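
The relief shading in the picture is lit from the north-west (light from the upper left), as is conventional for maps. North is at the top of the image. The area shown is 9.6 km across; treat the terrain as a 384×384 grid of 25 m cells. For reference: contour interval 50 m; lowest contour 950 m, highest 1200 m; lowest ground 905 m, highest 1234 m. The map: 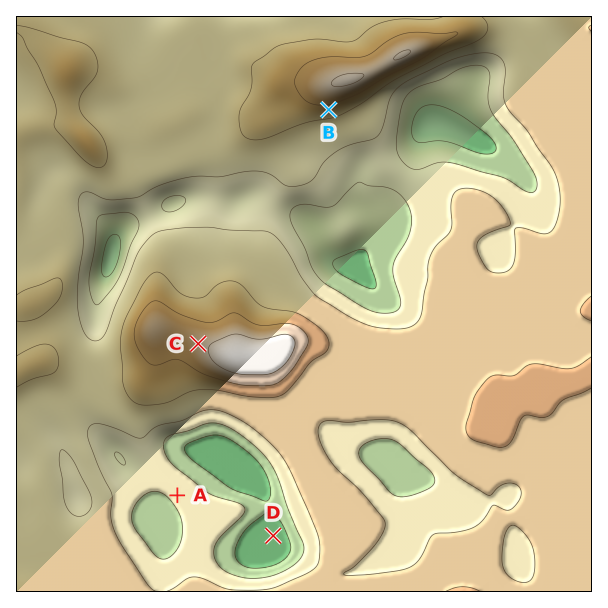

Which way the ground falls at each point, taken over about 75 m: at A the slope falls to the SW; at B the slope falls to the S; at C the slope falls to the W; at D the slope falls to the SW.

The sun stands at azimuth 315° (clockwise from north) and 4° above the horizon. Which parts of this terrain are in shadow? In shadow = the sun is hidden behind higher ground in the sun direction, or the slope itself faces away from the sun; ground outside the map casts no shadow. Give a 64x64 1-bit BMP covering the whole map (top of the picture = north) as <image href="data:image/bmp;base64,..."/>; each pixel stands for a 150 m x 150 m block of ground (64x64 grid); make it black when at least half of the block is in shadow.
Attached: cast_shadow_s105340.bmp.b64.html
<image width="64" height="64" href="data:image/bmp;base64,Qk0+AgAAAAAAAD4AAAAoAAAAQAAAAEAAAAABAAEAAAAAAAACAAATCwAAEwsAAAIAAAAAAAAA////AAAAAAAAAAAAAAAAAAAAAAAAAAAAAAAAAAAAAwAAAAH4B4AHAAAAA/wD4AcAAAAH/AHgAwAADgP4AOACAAAeAfgAAAAAAB4A8AAAAAAAHgAgAAAAAAAeABAAMAAAAAAB8AD4BgAAAAfwA/wGAAAAH/AP+AAAACD/8D/4AYAAcf/gf/ADwABz/+H/4APAAOP/7//gA8AAg////8ADnAAD////gAG+AAP///4AAB/wA////gAAH/gAf//8AAAD/ABf//gAAAA8AMf/+AAAAAAAAA/wAAAAAAAAB+AAAAAAAAAD4AAAAACAAACAAAAAA8AAAAAAAAAfwAAAAAAAAB/AAAAAAAAAD8AAAAAAAAAH4AAAAAAAAAfgAAAAAAAAA/AAAMAAAAAD8AAB7gAAAAPwAAD/AAAAAfAAAB8AAAAB+AAADwAIAAH8AAHiAAgAAf+AA/AAAAAD/+AH/AAAAAP/+Mf+AAAAAR/94/5+AAAAG/3g//+BgAAweeAf///AAHAAAB///4AA4AAf////gABAAD////8AAAAAH////wAAAAAP////AAAAAAP///4AAMAAAP///gABwAAAf//8AAPAAAAf//4AA4AAAAf//gADgAAAAf/+AAAAAAAAf/4AAAAAAAAf/gAAAAAAAAf+AAAAAAAAAPwAAAAAAAAAOAAAAAAAAAAAAA=="/>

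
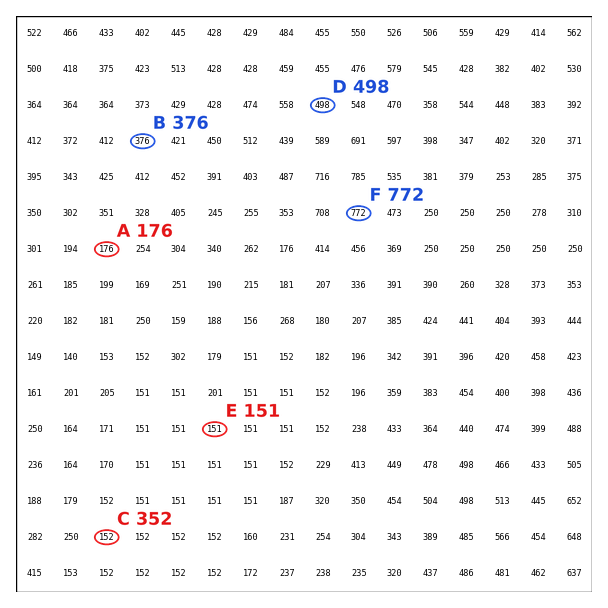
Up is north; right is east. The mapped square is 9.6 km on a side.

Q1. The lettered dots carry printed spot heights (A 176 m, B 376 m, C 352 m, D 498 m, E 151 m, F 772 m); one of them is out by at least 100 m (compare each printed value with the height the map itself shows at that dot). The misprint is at C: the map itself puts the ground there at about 152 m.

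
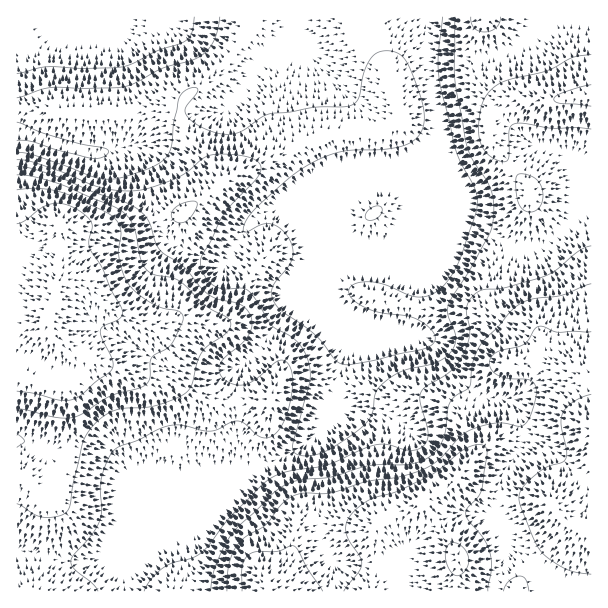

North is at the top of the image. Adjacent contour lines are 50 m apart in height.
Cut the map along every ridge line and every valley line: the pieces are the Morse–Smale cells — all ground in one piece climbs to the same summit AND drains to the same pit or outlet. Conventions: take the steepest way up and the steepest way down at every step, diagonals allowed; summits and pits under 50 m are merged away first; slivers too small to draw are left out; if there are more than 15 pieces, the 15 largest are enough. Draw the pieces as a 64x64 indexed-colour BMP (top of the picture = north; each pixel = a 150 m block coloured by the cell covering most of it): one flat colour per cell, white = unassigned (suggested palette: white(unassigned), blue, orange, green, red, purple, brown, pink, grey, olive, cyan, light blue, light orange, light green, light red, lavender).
<image width="64" height="64" href="data:image/bmp;base64,Qk12CAAAAAAAAHYAAAAoAAAAQAAAAEAAAAABAAQAAAAAAAAIAAATCwAAEwsAABAAAAAAAAAA////ALR3HwAOf/8ALKAsACgn1gC9Z5QAS1aMAMJ34wB/f38AIr28AM++FwDox64AeLv/AIrfmACWmP8A1bDFABERERERESIiIiIiIiIiIiIiIiIiIiIiIiIiIiIiREREERERERERIiIiIiIiIiIiIiIiIiIiIiIiIiIiIiJEREQRERERERESIiIiIiIiIiIiIiIiIiIiIiIiIiIiIkRERBEREREREREiIiIiIiIiIiIiIiIiIiIiIiIiIiIkREREERERERERERIiIiIiIiIiIiIiIiIiIiIiIiIiIkREREQRERERERERERIiIiIiIiIiIiIiIiIiIiIiIiIkRERERBERERERERERERIiIiIiIiIiIiIiIiIiIiIiIkREREREERERERERERERERIiIiIiIiIiIiIiIiIiIiIiREREREQRERERERERERERESIiIiIiIiIiIiIiIiIiIiJERERERBEREREREREREREREiIiIiIiIiIiIiIiIiIiIkREREREERERERERERERERERIiIiIiIiIiIiIiIiIiIiREREREQRERERERERERERERESIiIiIiIiIiIiIiIiIiJERERERBERERERERERERERERIiIiIiIiIiIiIiIiIiIkREREREERERERERERERERERESIiIiIiIiIiIiIiIiIiREREREQRERERERERERERERERESIiIiIiIiIiIiIiIiIkRERERBERERERERERERERERERERIiIiIiIiIiIiIiIiJEREREERERERERERERERERERERESIiIiIiIiIiIiIiIkREREQREREREREREREREREREREREiIiIiIiIiIiIiIiRERERBERERERERERERERERERERERIiIiIiIiIiIiIiJEREREEREREREREREREREREREREREiIiIiIiIiIiIiIkREREQRERERERERERERERERERERERIiIiIiIiIiIiIkRERERBEREREREREREREREREREREREiIiIiIiIiIiIiREREREERERERERERERERERERERERERIiIiIiIiIiIiIiREREQREREREREREREREREREREREREiIiIiIiIiIiIiIkRCIhERERERERERERERERERERERESIiIiIiIiIiIiIiIiIiERERERERERERERERERERERERIiIiIiIiIiIiIiIiIiIRERERERERERERERERERERERESIiIiIiIiIiIiIiIiIhERERERERERERERERERERERERIiIiIiIiIiIiIiIiIiERERERERERERERERERERERERIiIiIiIiIiIiIiIiIiIREREREREREREREREREREREREiIiIiIiIiIiIiIiIiIhERERERERERERERERERERERESIiIiIiIiIiIiIiIiIiERERERERERERERERERERERERIiIiIiIiIiIiIiIiIiIREREREREREREREREREREREREiIiIiIiIiIiIiIiIiIhEREREREREREREREREREREREiIiIiIiIiIiIiIiIiIiERERERERERERERERERERERESIiIiIiIiIiIiIiIiIiIREREREREREREREREREREREREiIiIiIiIiIiIiIiIiIhERERERERERERERERERERERESIiIiIiIiIiIiIiIiIiEREREREREREREREREREREREREiIiIiIiIiIiIiIiIiIRERERERERERERERERERERERESIiIiIiIiIiIjMyIiIhERERERERERERERERERERERERIiIiIiIiIiIzMzMyIiERERERERERERERERERERERERIiIiIiIiIiMzMzMzMiIRERERERERERERERERERERERESIiIiIiIjMzMzMzMzIhERERERERERERERERERERERERIiIiIiIiMzMzMzMzMzERERERERERERERERERERERERESIiIiIiMzMzMzMzMzMREREREREREREREREREREREREREiIiIiIzMzMzMzMzMxEREREREREREREREREREREREREREiIiIjMzMzMzMzMzERERERERERERERERERERERERERERIiIjMzMzMzMzMzMRERERERERERERERERERERERERERESIiMzMzMzMzMzMxERERERERERERERERERERERERESIiIiMzMzMzMzMzMzERERIiIhERERERERERERERERERIiIiIzMzMzMzMzMzMRIiIiIiEREREREREREREREREREiIiIjMzMzMzMzMzMyIiIiIiIREREREREREREREREREiIiIiIzMzMzMzMzMzIiIiIiIhERERERERERERERERESIiIiIjMzMzMzMzMzMiIiIiIiERERERIiERERERERERIiIiIiMzMzMzMzMzMyIiIiIiIRESIiIiIhERERERERIiIiIiMzMzMzMzMzMzIiIiIiIhESIiIiIiIRERERERIiIiIiIzMzMzMzMzMzMiIiIiIiERIiIiIiIiERERERIiIiIiIjMzMzMzMzMzMyIiIiIiIRIiIiIiIiIRERERIiIiIiIiMzMzMzMzMzMzIiIiIiIhEiIiIiIiIiERERIiIiIiIiIzMzMzMzMzMzMiIiIiIiEiIiIiIiIiIhEREiIiIiIiIjMzMzMzMzMzMyIiIiIiISIiIiIiIiIiIREiIiIiIiIiMzMzMzMzMzMzIiIiIiISIiIiIiIiIiIiIiIiIiIiIiIzMzMzMzMzMzMiIiIiIhIiIiIiIiIiIiIiIiIiIiIiIjMzMzMzMzMzMyIiIiIiIiIiIiIiIiIiIiIiIiIiIiIiMzMzMzMzMzMz"/>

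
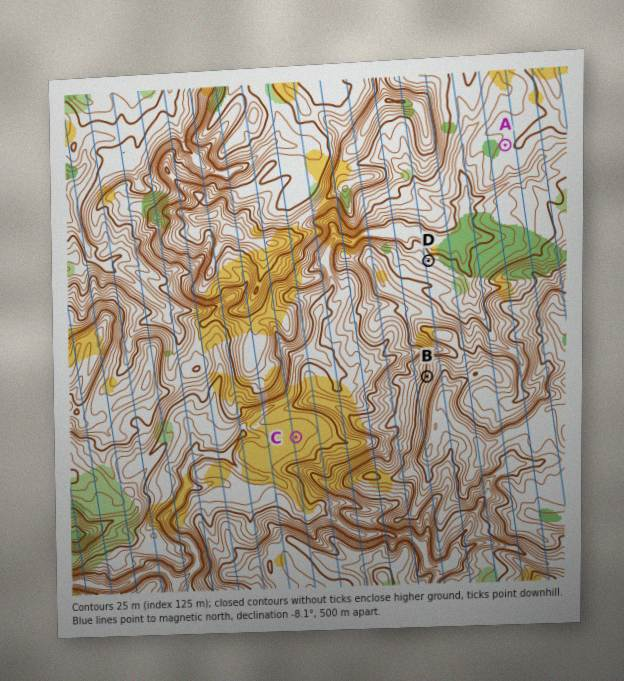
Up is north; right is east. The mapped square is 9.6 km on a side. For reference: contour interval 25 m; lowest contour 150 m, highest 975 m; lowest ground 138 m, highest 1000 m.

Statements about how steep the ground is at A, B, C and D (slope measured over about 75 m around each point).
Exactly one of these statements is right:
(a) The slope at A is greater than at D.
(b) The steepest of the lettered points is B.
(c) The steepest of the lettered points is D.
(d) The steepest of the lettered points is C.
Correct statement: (b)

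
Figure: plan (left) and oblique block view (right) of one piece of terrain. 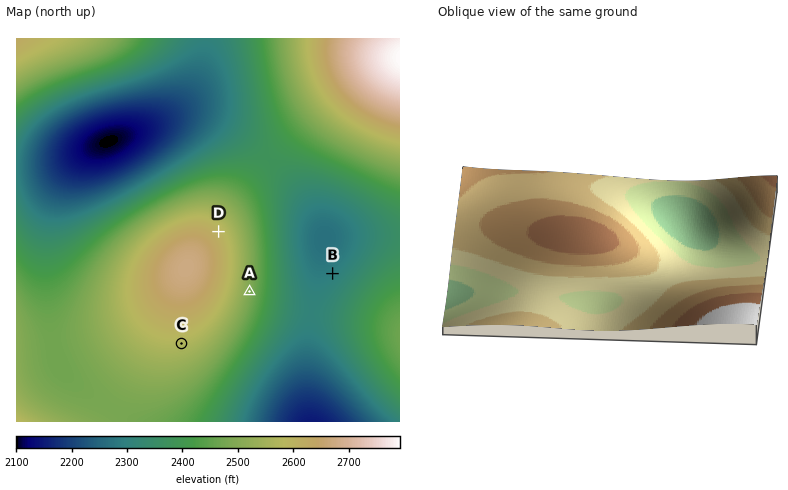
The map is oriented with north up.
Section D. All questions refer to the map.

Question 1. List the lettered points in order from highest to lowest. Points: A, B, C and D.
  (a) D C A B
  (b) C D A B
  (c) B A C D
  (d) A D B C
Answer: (a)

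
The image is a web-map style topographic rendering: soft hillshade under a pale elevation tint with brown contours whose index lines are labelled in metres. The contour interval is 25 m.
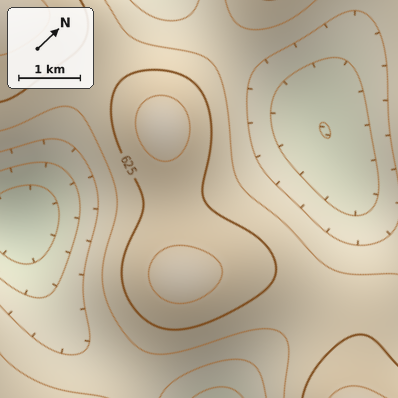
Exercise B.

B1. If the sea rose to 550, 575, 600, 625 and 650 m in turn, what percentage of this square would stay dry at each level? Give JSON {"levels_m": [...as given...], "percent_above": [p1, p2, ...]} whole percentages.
{"levels_m": [550, 575, 600, 625, 650], "percent_above": [86, 69, 45, 21, 5]}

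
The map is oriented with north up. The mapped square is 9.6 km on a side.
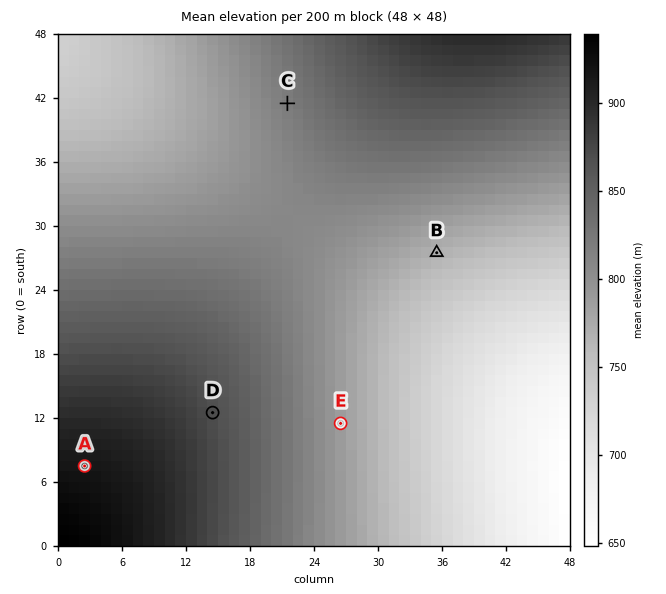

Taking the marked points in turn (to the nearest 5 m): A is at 915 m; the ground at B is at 770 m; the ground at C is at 820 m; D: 870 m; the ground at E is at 790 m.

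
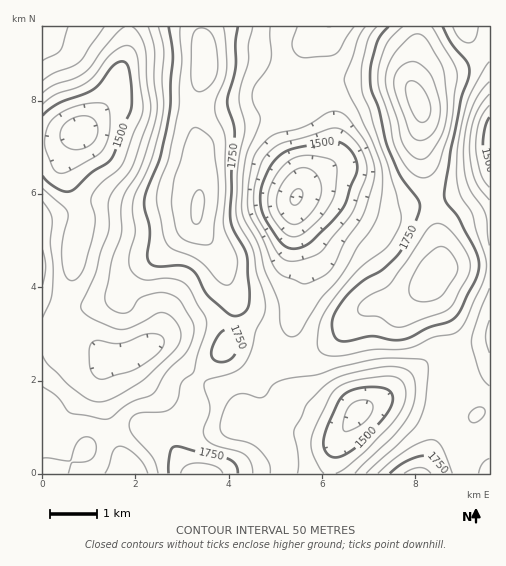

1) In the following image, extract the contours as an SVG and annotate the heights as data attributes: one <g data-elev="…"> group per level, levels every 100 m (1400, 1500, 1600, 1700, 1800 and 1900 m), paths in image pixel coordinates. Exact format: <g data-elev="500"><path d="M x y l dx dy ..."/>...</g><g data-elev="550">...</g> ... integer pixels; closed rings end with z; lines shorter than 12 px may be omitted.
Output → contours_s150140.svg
<g data-elev="1400"><path d="M291 224l-7-5-6-9-2-8 2-9 5-11 8-9 8-5 8 0 8 4 4 7 2 9-1 9-6 12-9 10-7 5z"/><path d="M72 149l-7-3-4-5-1-7 2-7 6-6 8-4 9-1 7 2 3 3 3 6-1 7-2 6-5 5-5 3z"/></g><g data-elev="1500"><path d="M333 457l-5-2-3-4-2-6 1-5 4-16 13-27 8-6 13-3 17-1 10 4 3 4 0 7-3 8-7 10-27 28-13 8z"/><path d="M290 248l-6-3-6-6-11-18-5-10-2-9 1-11 7-21 10-13 12-7 42-8 10 1 11 10 4 14-1 7-11 31-12 15-23 22-10 6z"/><path d="M489 174l-6-30 2-16 4-11"/><path d="M43 116l16-13 26-9 9-5 22-26 7-2 4 4 4 20 0 23-20 52-19 12-17 16-6 3-5 0-7-3-9-6-5-6"/></g><g data-elev="1600"><path d="M297 473l1-16-4-27 12-25 16-17 16-11 21-6 29-5 10 1 8 3 7 5 2 10 0 15-5 13-16 23-39 37"/><path d="M489 353l-3-16 3-17"/><path d="M43 317l8-20 2-25-3-28 2-26-3-7-6-10"/><path d="M302 283l-19-7-7-6-13-31-13-23-2-9 0-9 4-35 5-13 15-15 28-7 11-5 16-10 11-2 6 3 4 4 18 25 8 21 0 17-11 35-19 26-12 26-5 5-7 5-13 5z"/><path d="M489 200l-9-11-5-10-4-14-2-17 2-16 3-14 7-13 8-11"/><path d="M43 93l10-8 21-6 12-7 27-34 12-11"/><path d="M132 27l8 8 5 14 2 32 4 24-1 9-18 53-4 7-14 16-5 8-1 7 1 19-1 8-7 20-6 22-14 29 0 5 3 4 8 6 21 10 8 2 12-4 25-13 7 0 7 4 6 8 3 7-1 8-6 11-31 29-26 16-15 6-13-2-16-11-25-24-5-9"/><path d="M354 27l-14 23-5 4-7 2-23 2-8-3-5-7 0-7 5-14"/></g><g data-elev="1700"><path d="M68 473l4-10 15-2 7-5 2-11-4-7-7-1-6 4-10 20-26-3"/><path d="M253 473l-2-10-5-8-7-4-27-7-6-6-3-7 7-22-1-7-5-14 1-6 5-3 24-7 10-7 6-12 6-22 9-21-1-13-7-24-4-22-14-27-3-13 2-42 7-41-6-24 0-9 9-32 0-19 5-17"/><path d="M452 473l-10-26-5-6-6-1-10 2-12 6-16 12-15 13"/><path d="M489 458l-7 6-3 9"/><path d="M471 422l6 0 5-4 3-5-1-5-6-1-7 5-2 5z"/><path d="M43 61l14-7 4-4 7-23"/><path d="M158 27l6 24-2 27 1 34-11 46-19 41-1 13 3 20-6 22 0 11 4 8 9 6 7 1 21-2 9 2 6 4 5 5 14 26 3 9-13 47-12 11-4 16-4 7-4 4-6 3-27 2-5 3-2 4-1 6 2 6 21 24 6 16"/><path d="M377 27l-7 9-4 9-4 22 0 23 26 75 9 30 4 25-4 11-9 15-32 26-19 23-13 19-5 12-2 18 3 7 6 4 13 1 34-6 36-2 24-11 21-4 6-4 5-7 18-40 3-17-14-51-10-16-3-8-3-15 1-25 5-25 6-25 13-26 8-12"/><path d="M478 27l-3 12-7 4-4-1-5-4-6-11"/></g><g data-elev="1800"><path d="M223 473l-3-4-5-3-17-3-12 3-5 7"/><path d="M431 473l-6-4-6-1-7 1-8 4"/><path d="M394 326l11 0 42-16 6-6 14-27 3-11-2-11-12-19-13-11-7-1-7 3-39 57-6 4-17 9-8 8-1 6 3 4 18 2z"/><path d="M180 27l2 33-3 47-10 51-11 31-1 16 7 32 5 9 5 4 24 10 8 7 13 14 8 4 3-1 4-5 4-17-2-8-12-28 2-36-1-50-1-8-7-14-2-9 1-9 8-20 3-10-1-27-3-16"/><path d="M403 27l-13 11-5 10-6 19-1 17 11 32 4 24 3 10 13 20 7 6 7 2 9-4 7-11 12-37 6-48 0-7-3-7-22-37"/></g><g data-elev="1900"><path d="M194 224l4 0 2-2 4-13 0-12-2-5-2-2-5 2-4 11 0 14z"/><path d="M416 140l9-1 8-6 6-12 1-14-3-16-7-17-9-10-9-3-7 2-7 6-3 7-1 8 2 11 13 36 3 6z"/></g>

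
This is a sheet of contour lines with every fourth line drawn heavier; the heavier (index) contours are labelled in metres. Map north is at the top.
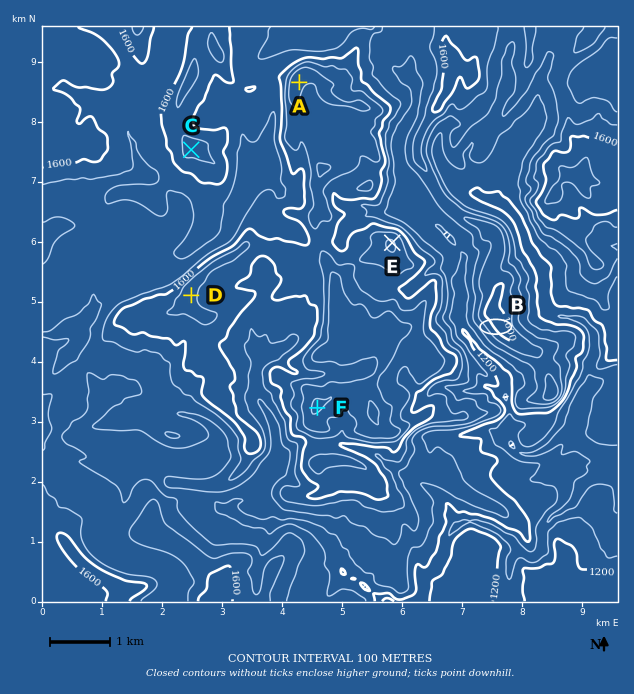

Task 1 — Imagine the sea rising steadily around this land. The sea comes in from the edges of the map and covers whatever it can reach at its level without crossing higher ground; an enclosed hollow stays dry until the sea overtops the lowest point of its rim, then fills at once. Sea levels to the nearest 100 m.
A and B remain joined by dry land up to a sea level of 1400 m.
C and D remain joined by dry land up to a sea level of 1600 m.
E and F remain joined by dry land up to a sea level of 1700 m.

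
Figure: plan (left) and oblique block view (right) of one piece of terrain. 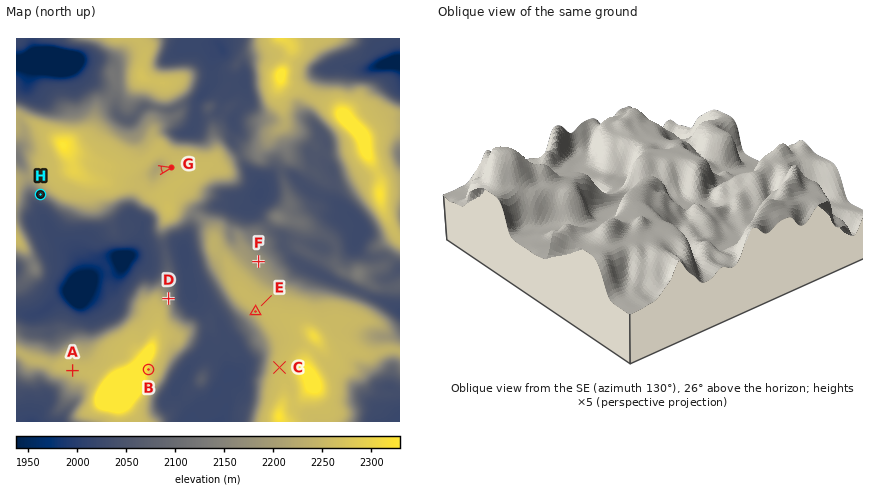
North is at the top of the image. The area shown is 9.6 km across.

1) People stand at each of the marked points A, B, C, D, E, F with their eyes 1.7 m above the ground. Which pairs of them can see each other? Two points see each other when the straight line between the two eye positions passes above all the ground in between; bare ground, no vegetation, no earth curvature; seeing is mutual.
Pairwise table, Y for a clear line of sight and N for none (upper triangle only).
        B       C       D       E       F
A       N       N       N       N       N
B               Y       N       Y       N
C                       Y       Y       N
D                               Y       N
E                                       N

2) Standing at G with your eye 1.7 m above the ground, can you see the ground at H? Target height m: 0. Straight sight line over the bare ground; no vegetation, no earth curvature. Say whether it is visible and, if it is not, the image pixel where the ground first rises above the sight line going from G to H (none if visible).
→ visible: false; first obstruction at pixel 149 172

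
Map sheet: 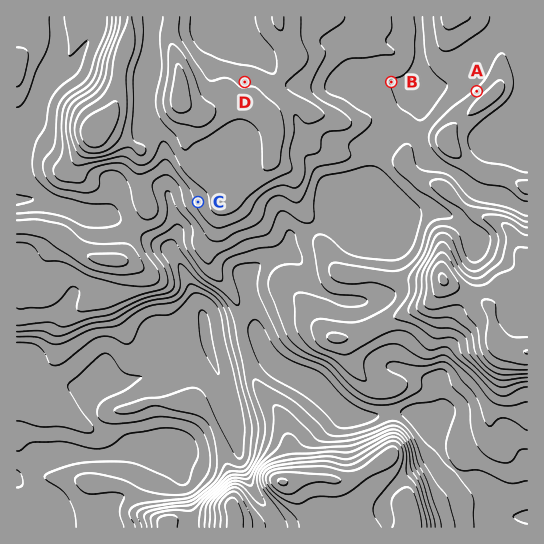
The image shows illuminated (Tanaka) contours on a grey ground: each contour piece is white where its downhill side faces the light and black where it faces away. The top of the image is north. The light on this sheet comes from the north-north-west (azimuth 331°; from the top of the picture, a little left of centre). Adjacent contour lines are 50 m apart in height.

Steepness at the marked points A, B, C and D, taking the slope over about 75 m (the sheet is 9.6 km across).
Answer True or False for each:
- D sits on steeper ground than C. False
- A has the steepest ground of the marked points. True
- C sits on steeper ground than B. True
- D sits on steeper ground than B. True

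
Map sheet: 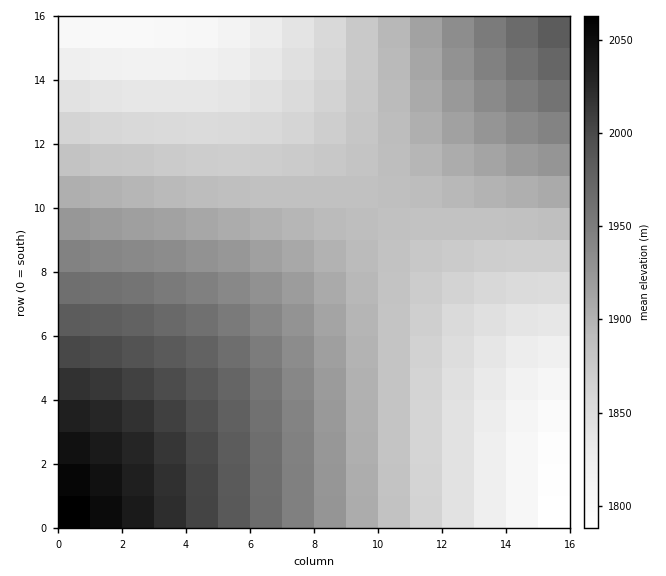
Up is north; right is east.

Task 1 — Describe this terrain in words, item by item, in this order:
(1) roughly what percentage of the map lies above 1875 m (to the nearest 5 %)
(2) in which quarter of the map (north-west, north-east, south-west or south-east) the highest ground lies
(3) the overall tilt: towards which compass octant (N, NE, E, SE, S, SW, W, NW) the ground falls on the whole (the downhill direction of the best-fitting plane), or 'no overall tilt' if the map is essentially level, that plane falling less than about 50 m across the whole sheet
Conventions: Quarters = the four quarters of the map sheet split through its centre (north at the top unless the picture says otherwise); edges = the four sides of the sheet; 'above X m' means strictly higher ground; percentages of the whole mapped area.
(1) About 65 % of the map lies above 1875 m.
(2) The highest point lies in the south-west quarter of the map.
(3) Overall the map slopes down towards the north-east.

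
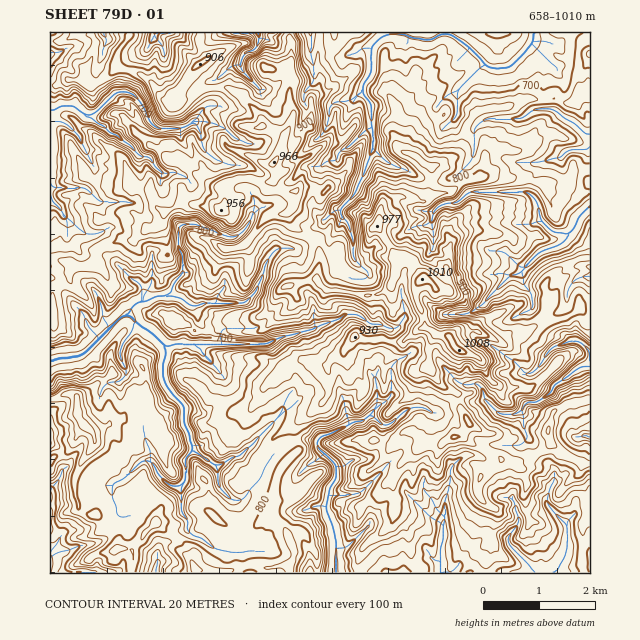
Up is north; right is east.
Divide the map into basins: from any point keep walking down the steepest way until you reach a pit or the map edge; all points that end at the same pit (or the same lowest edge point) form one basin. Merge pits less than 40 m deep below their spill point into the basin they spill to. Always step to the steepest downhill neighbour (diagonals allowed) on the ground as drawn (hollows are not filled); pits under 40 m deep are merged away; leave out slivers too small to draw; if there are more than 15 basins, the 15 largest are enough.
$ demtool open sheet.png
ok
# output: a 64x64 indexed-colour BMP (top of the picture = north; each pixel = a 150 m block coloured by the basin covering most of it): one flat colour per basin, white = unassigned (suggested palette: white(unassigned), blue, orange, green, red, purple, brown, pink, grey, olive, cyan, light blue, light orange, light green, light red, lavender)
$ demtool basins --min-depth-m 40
<image width="64" height="64" href="data:image/bmp;base64,Qk12CAAAAAAAAHYAAAAoAAAAQAAAAEAAAAABAAQAAAAAAAAIAAATCwAAEwsAABAAAAAAAAAA////ALR3HwAOf/8ALKAsACgn1gC9Z5QAS1aMAMJ34wB/f38AIr28AM++FwDox64AeLv/AIrfmACWmP8A1bDFALu7u7u73d3d0RERERERREREREd3d3d3d3d3iIiIiIiIu7u7u7vd3d3REREREREURERER3d3d3d3d3eIiIiIiIi7u7u7u93d3dERERERERRERERHd3d3d3d3d4iIiIiIiLu7u7sR3d3dERERERERFERERER3d3d3d3d3iIiIiIiIu7u7uxEd3RERERERERFEREREREd3d3d3d3eIiIiIiIi7u7sRERHREREREREREURERERERHd3d3d3d3iIiIiIiLu7uxEREREREREREREURERERERER3d3d3d3eIiIiIiIu7sREREREREREREREURERERERERHd3d3d3d4iIiIiIi7sRERERERERERERERREREREREREd3d3d3eIiIiIiIhLuxEREREREREREREREURERERERER3d3d3d4iIiIiIiEu7ERERERERERERERERRERERERERHd3d3d3iIiIiIiIS7sRERERERERERERERFEREREREREd3d3d3eIiIiIiIhLuxERERERERERERERERRERERERER3d3d3d3iIiIiIiEu7sRERERERERERERERFEREREREREd3d3d3d2ZmiIiO4Au7ERERERERERERERERRERERERERHd3d3d2ZmZoju7gALsRERERERERERERERFERERERERERER3dmZmZmbu7uAAuxEREREREREREREREURERERERERERERmZmZmZu7u4AABERERERERERERERERREREREREREREREZmZmZm7u7gABEREREREREREREREREUREREREREREREZmZmZmbu7uAAEREREREREREREREREREURERERERERERmZmZmZm7u4AARERERERERERERERERERFERERERERERmZmZmZmZmZhEREREREREREREREREREREURERERERERGZmZmZmZmZmERERERERERERERERERERERRERERERERmZmZmZmZmZmYRERERERERERERERERERERFERERERERmZmZmZmZmZmZhEREREREREREREREREREREURERERERGZmZmZmZmZmZmERERERERERERERERERERERFEREREREZmZmZmZmZmZmYRERERERERERERERERERERERRERERERmZmZmZmZmZmZhEREREREREREREREREREREREUREEURGZmZmZmZmZmZmERERERERERERERERERERERERERERFEVVVmVVVWZmZmYRERERERERERERERERERERERERERERVVVVVVVVVWZmZhERERERERERERERERERERERERERERFVVVVVVVVVIiJmEREREREREREREREREREREREREREREVVVVVVVVVVSIiIREREREREREREREREREREREREREREVVVVVVVVVVVIiIjERERERERERERERERERERERIiIiERVVVVVVVVVVUiIiMxERERERERERERERERERESIiIiIhEVVVVVVVVVVSIiIzERERERERERERERERERERIiIiIiERVVVVVVVVVVUiIjMzMREREREREREREREREREiIiIiIRVVVVVVVVVVVVIiMzMxERERERERERERERERESIiIiIlVVVVVVVVVVVVVVUzMzMRERERERERERERERERIiIiIlVVVVVVVVVVVVVVVTMzMzMzERERERERERERERIiIiIiVVVVVVVVVVVVVVVVMzMzMzMxERERERERERERIiIiIiVVVVVVVVVVVVVVVVUzMzMzMzMxERERERERERIiIiIiJVVVVVVVVVVVVVVVVTMzMzMzMzMRERERERERIiIiIiIlVVVVVVVVVVVVVVVVMzMzMzMzMzERMzERERESIiIiIiJVVVVVVVVVVVVVVVUzMzMzMzMzMzMzMRERERIiIiIiIiIiJVVVVVVVVVVVVTMzMzMzMzMzMzMxERESIiIiIiIiIiIpmVVVVVVVVVVVMzMzMzMzMzMzMzMRMzIiIiIiIiIiIimZmVVVVVmZlVUzMzMzMzMzMzMzMzMzMiIiIiIiIiIiKZmZmZmZmZmZVTMzMzMzMzMzMzMzMzMyIiIiIiIiIiIimZmZmZmZmZmZMzMzMzMzMzMzMzMzMzIiIiIiIiIiIiIimZmZmZmZmZkzMzMzMzMzMzMzMzMzMiIiIiIiIiIiIiIpmZmZmZmZmTMzMzMzMzMzMzMzMzMzIiIiIiIiIiIiIimZmZmZmZmZMzMzMzMzMzMzMzMzM6oiIiIiIiIiIiIiKZmZmZmZmZkzMzMzMzMzMzMzMzM6qqIiIiIiIiIiIiIimZmZmZmZmTMzMzMzMzMzMzMzM6qqoiIiIiIiIiIiIiIpmZmZmZmZMzMzMzMzMzMzMzMzqqqiIiIiIiIiIiIiIiIiKZmZmZkzMzMzMzM8MzMzMzqqqiIiIiIiIiIiIiIiIiIiIiIiKTMzMzMzM8zMqqo6qqqqIiIiIiIiIiIiIiIiIiIiIiIi//8AMzM8zMyqqqqqqqqiIiIiIiIiIiIiIiIiIiIiIiL//wAAPMzMzMqqqqqqqiIiIiIiIiIiIiIiIiIiIiIiIv//8ADMzMzMzKqqqqqqIiIiIiIiIiIiIiIiIiIiIiIi///wAMzMzMzMqqqqqqqiIiIiIiIiIiIiIiIiIiIiIiL///AADMzMzMyqqqqqqqIiIiIiIiIiIiIiIiIiIiIiIv//8AAMzMzMzKqqqqqqIiIiIiIiIiIiIiIiIiIiIiIi"/>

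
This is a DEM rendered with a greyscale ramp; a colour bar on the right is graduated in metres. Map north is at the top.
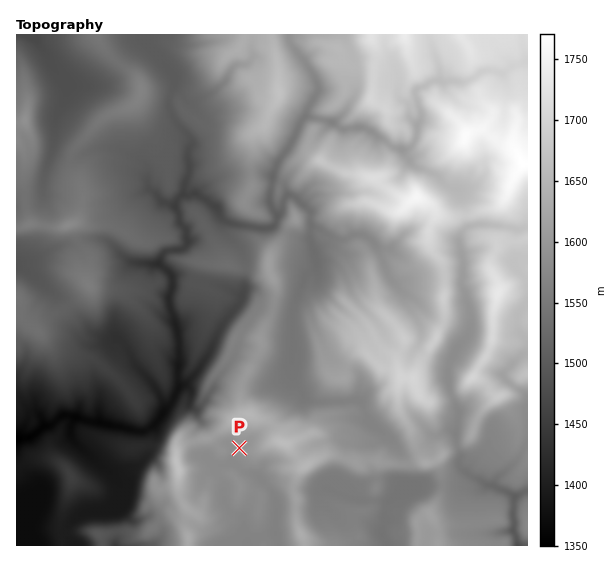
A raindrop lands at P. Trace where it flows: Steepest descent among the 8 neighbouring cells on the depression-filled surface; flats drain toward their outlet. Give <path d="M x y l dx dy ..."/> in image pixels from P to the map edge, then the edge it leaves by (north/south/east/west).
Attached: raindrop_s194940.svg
<path d="M239 448l-4 0-1 1 0 3-1 1 0 8 10 11 3 0 1 1 6 0 5 3 15 16 2 5 0 4 2 2-2 28 2 1 0 8 1 1 0 4"/>
exit: south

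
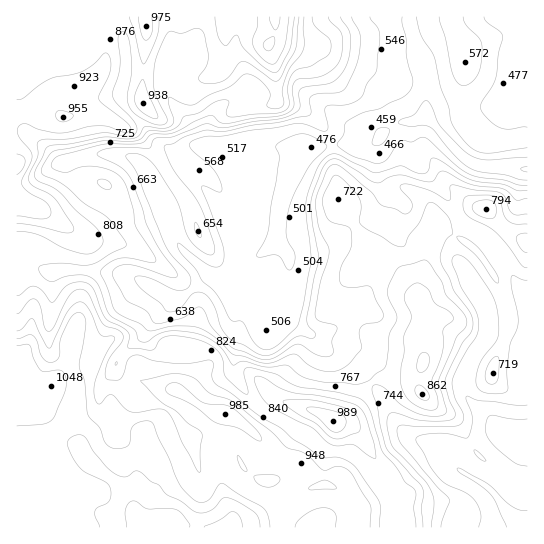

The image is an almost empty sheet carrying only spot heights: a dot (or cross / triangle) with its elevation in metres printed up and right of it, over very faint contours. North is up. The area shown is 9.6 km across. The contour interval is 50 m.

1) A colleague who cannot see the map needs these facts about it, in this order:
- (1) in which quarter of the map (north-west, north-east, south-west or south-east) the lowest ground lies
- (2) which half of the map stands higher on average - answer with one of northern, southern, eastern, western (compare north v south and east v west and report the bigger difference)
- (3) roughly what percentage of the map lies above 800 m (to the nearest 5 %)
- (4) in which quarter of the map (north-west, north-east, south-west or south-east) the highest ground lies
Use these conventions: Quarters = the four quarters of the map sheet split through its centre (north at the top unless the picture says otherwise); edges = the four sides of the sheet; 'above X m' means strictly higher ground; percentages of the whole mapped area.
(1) Look to the north-east quarter for the lowest ground.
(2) On average the western half of the map is the higher ground.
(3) Roughly 40 % of the ground is higher than 800 m.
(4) The highest point lies in the south-west quarter of the map.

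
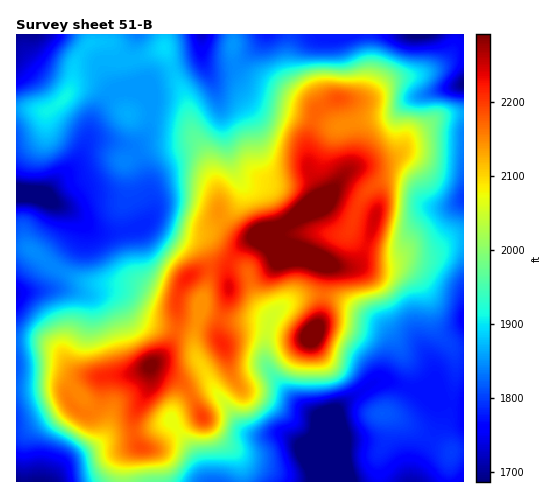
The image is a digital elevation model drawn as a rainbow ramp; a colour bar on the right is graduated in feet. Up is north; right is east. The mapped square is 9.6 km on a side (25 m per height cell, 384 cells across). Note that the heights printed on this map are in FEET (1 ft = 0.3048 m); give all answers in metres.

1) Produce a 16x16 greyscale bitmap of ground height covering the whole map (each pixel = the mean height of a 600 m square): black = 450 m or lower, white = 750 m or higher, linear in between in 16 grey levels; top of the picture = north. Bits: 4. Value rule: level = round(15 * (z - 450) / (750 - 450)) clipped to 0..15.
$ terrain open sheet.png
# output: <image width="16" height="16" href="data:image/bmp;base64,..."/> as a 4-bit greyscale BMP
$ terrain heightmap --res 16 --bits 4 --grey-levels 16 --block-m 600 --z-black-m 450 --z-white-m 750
<image width="16" height="16" href="data:image/bmp;base64,Qk32AAAAAAAAAHYAAAAoAAAAEAAAABAAAAABAAQAAAAAAIAAAAATCwAAEwsAABAAAAAAAAAAAAAAABEREQAiIiIAMzMzAERERABVVVUAZmZmAHd3dwCIiIgAmZmZAKqqqgC7u7sAzMzMAN3d3QDu7u4A////AERpmGZlMkRFVoq5mGQyRVVpqrqphUNVVWq7y6qXdkVVaaq7q5m5ZVVoiJqrmsp2VVZniqupqodlVWZ5u7zMuXZVVVerzcy5dkRFVpq83Lp2NEVWmZrMunZVVVaImry6hmZVZnd5uqmGZmZmZmirqGZGZmZVZ4mYZEVmZlVVVWVE"/>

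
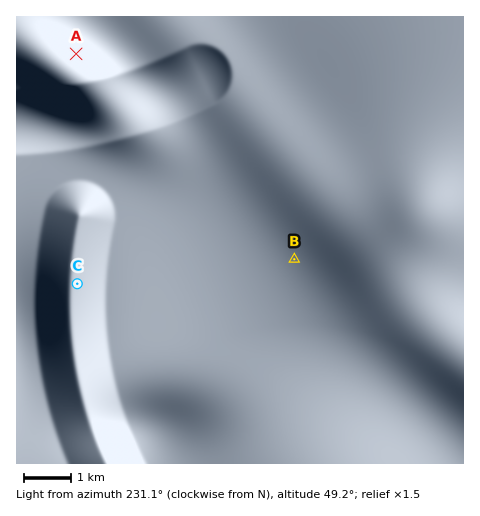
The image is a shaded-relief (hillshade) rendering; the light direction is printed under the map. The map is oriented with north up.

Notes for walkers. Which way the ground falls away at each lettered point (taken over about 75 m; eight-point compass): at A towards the SW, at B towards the E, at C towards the W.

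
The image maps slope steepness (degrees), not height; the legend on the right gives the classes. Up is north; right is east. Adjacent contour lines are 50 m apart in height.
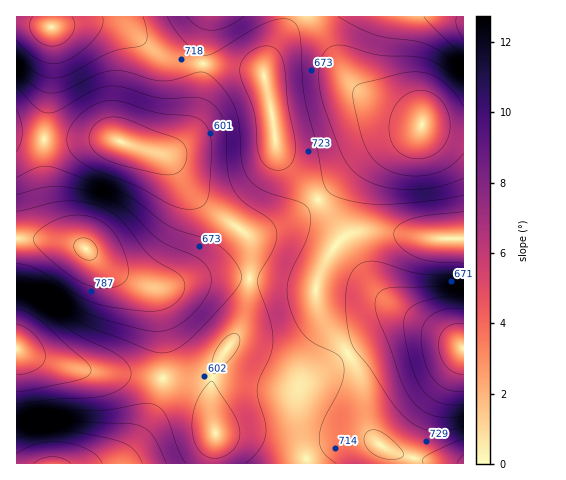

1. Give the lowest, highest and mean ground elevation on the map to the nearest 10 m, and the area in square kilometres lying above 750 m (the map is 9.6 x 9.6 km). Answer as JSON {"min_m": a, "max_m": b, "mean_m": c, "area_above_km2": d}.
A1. {"min_m": 470, "max_m": 870, "mean_m": 670, "area_above_km2": 14.4}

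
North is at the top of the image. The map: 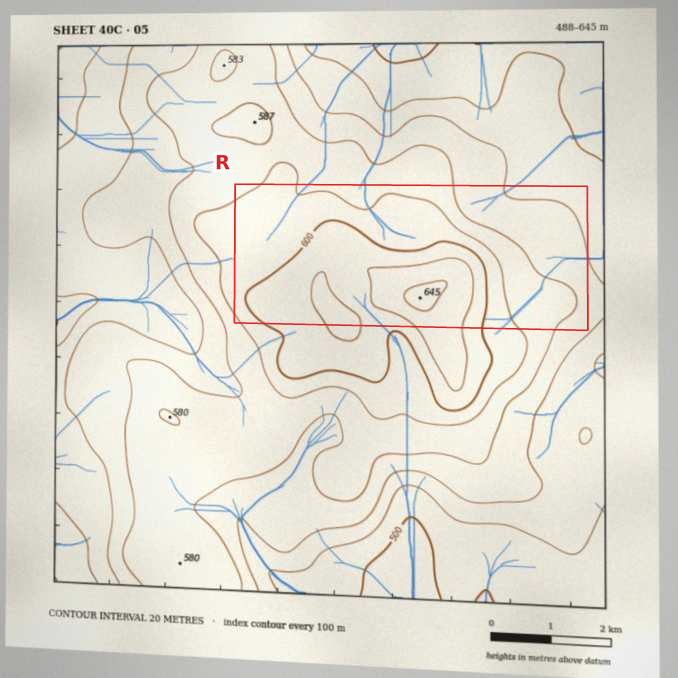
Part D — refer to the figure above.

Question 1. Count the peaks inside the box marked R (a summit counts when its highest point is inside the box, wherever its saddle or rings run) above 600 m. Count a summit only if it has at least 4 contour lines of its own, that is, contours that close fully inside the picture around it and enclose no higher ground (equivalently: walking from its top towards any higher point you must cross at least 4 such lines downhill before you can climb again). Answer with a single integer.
1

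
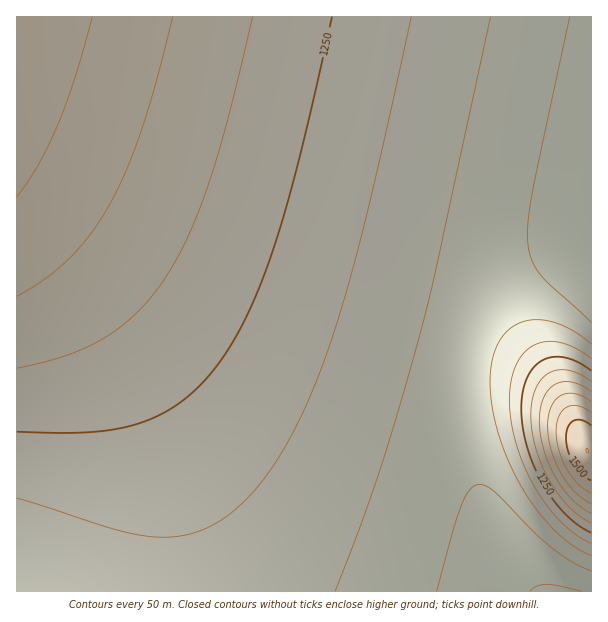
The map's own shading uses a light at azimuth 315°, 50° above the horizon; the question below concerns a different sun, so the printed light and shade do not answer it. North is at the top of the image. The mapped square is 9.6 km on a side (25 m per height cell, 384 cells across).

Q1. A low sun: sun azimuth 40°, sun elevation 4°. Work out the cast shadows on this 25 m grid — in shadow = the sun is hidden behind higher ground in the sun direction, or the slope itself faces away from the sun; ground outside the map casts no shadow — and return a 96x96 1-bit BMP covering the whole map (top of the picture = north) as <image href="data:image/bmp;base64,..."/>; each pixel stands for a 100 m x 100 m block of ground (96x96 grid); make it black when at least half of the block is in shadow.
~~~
<image width="96" height="96" href="data:image/bmp;base64,Qk2+BAAAAAAAAD4AAAAoAAAAYAAAAGAAAAABAAEAAAAAAIAEAAATCwAAEwsAAAIAAAAAAAAA////AAAAAAAAAAAAAAAAAP////8AAAAAAAAAAP////8AAAAAAAAAAH////8AAAAAAAAAAH////8AAAAAAAAAAH////8AAAAAAAAAAD////8AAAAAAAAAAD////8AAAAAAAAAAB////8AAAAAAAAAAB////8AAAAAAAAAAA////8AAAAAAAAAAA////8AAAAAAAAAAAf///8AAAAAAAAAAAf///8AAAAAAAAAAAf///8AAAAAAAAAAAP///8AAAAAAAAAAAP///8AAAAAAAAAAAH///8AAAAAAAAAAAH///8AAAAAAAAAAAD///8AAAAAAAAAAAD///8AAAAAAAAAAAD///8AAAAAAAAAAAB///8AAAAAAAAAAAB///4AAAAAAAAAAAA///4AAAAAAAAAAAA///wAAAAAAAAAAAA///gAAAAAAAAAAAAf//gAAAAAAAAAAAAf//AAAAAAAAAAAAAP/+AAAAAAAAAAAAAP/8AAAAAAAAAAAAAH/8AAAAAAAAAAAAAH/4AAAAAAAAAAAAAD/wAAAAAAAAAAAAAD/gAAAAAAAAAAAAAB/AAAAAAAAAAAAAAA+AAAAAAAAAAAAAAAIAAAAAAAAAAAAAAAAAAAAAAAAAAAAAAAAAAAAAAAAAAAAAAAAAAAAAAAAAAAAAAAAAAAAAAAAAAAAAAAAAAAAAAAAAAAAAAAAAAAAAAAAAAAAAAAAAAAAAAAAAAAAAAAAAAAAAAAAAAAAAAAAAAAAAAAAAAAAAAAAAAAAAAAAAAAAAAAAAAAAAAAAAAAAAAAAAAAAAAAAAAAAAAAAAAAAAAAAAAAAAAAAAAAAAAAAAAAAAAAAAAAAAAAAAAAAAAAAAAAAAAAAAAAAAAAAAAAAAAAAAAAAAAAAAAAAAAAAAAAAAAAAAAAAAAAAAAAAAAAAAAAAAAAAAAAAAAAAAAAAAAAAAAAAAAAAAAAAAAAAAAAAAAAAAAAAAAAAAAAAAAAAAAAAAAAAAAAAAAAAAAAAAAAAAAAAAAAAAAAAAAAAAAAAAAAAAAAAAAAAAAAAAAAAAAAAAAAAAAAAAAAAAAAAAAAAAAAAAAAAAAAAAAAAAAAAAAAAAAAAAAAAAAAAAAAAAAAAAAAAAAAAAAAAAAAAAAAAAAAAAAAAAAAAAAAAAAAAAAAAAAAAAAAAAAAAAAAAAAAAAAAAAAAAAAAAAAAAAAAAAAAAAAAAAAAAAAAAAAAAAAAAAAAAAAAAAAAAAAAAAAAAAAAAAAAAAAAAAAAAAAAAAAAAAAAAAAAAAAAAAAAAAAAAAAAAAAAAAAAAAAAAAAAAAAAAAAAAAAAAAAAAAAAAAAAAAAAAAAAAAAAAAAAAAAAAAAAAAAAAAAAAAAAAAAAAAAAAAAAAAAAAAAAAAAAAAAAAAAAAAAAAAAAAAAAAAAAAAAAAAAAAAAAAAAAAAAAAAAAAAAAAAAAAAAAAAAAAAAAAAAAAAAAAAAAAAAAAAAAAAAAAAAAAAAAAAAAAAAAAAAAAAAAAAAAAAAAAAAAAAAAAAAAAAAAAAAAAAAAAAAAAAA="/>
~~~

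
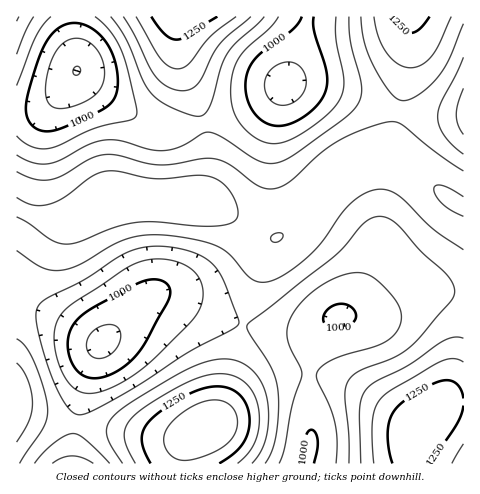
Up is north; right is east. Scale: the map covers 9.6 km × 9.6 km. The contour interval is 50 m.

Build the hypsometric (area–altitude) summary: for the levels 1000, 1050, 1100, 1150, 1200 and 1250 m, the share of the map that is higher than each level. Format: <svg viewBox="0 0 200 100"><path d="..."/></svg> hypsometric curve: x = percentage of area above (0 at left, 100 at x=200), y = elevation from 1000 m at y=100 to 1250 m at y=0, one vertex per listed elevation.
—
<svg viewBox="0 0 200 100"><path d="M180 100l-28-20-38-20-39-20-40-20-23-20"/></svg>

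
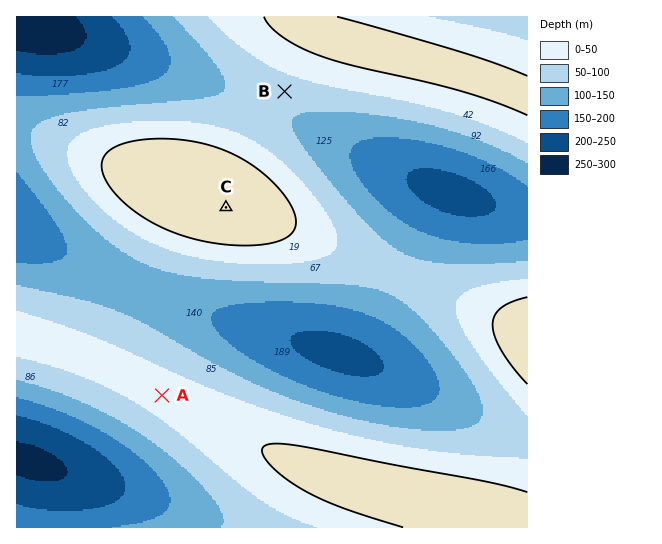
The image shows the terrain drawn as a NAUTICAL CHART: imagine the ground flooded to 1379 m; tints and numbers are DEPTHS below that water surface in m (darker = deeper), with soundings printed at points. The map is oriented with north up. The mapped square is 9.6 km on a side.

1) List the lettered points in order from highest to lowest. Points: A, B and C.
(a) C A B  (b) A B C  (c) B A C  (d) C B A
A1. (a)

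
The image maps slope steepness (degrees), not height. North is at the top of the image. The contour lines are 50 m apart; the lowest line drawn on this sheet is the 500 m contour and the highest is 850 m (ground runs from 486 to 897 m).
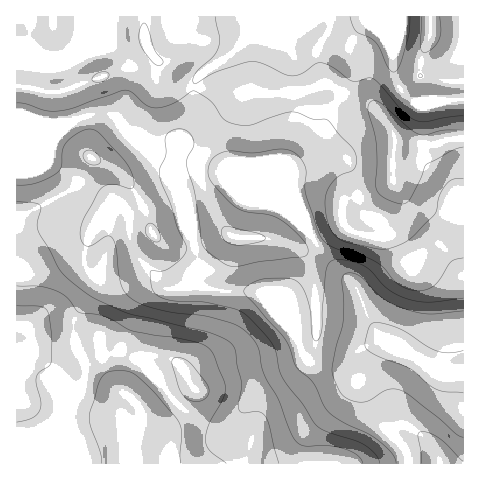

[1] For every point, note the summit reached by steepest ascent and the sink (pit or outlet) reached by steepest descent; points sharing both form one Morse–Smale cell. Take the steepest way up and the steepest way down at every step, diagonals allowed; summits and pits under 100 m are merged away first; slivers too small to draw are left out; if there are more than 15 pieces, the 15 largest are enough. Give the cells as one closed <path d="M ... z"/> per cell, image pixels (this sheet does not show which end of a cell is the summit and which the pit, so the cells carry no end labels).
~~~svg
<path d="M108 114l-14 0-23 8-26 0-16-4-13 0 1 346 447-1 0-182-8-14-11-11-8-2-13 1-27 12-23 17-10 10-2 7-8-16-28-27-15-23-56-53-45-20-25-16-7 5-2 5-21-4-21-11-19-23z"/><path d="M396 16l-379 0-1 101 13 1 16 4 26 0 23-8 14 0 5 2 21 25 21 11 21 4 2-5 7-5 25 16 41 17 60 56 15 23 28 27 8 16 2-7 22-20 16-10 22-9 13-1 8 2 11 11 7 14 1-180-36-1-12 2-15-12-7-15-1-11 0-10 3-11z"/><path d="M463 16l-67 1 0 26-3 11 1 21 7 15 12 11 51-2z"/>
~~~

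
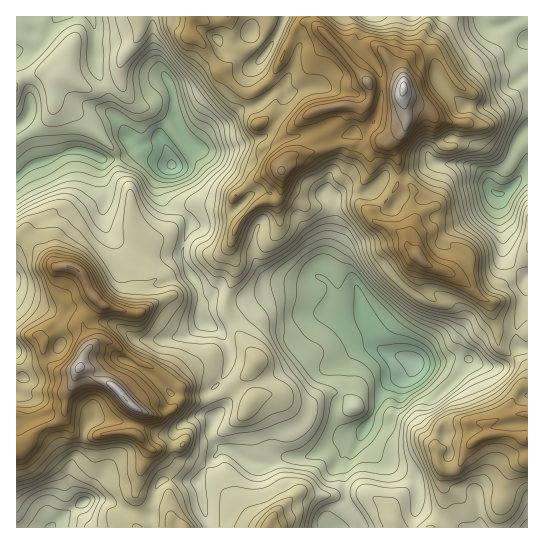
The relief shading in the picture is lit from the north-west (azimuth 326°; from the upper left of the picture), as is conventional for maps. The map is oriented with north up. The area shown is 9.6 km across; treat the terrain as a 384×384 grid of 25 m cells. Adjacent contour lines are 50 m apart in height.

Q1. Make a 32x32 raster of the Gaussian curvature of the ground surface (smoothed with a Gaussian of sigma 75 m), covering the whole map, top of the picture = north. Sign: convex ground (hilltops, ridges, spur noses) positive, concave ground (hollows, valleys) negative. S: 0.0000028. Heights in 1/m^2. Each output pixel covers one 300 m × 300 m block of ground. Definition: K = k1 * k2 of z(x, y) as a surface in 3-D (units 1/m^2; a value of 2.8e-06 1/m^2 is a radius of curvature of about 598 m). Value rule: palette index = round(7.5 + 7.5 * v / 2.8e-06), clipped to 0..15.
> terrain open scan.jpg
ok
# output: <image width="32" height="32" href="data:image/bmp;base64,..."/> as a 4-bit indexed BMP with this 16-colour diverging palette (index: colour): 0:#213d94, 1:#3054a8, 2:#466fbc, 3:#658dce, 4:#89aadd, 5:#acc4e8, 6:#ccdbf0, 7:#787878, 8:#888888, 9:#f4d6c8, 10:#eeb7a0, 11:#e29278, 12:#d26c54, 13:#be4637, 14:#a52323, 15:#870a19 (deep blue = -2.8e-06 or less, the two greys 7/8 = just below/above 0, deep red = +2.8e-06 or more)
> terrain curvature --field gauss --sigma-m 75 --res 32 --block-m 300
<image width="32" height="32" href="data:image/bmp;base64,Qk12AgAAAAAAAHYAAAAoAAAAIAAAACAAAAABAAQAAAAAAAACAAATCwAAEwsAABAAAAAAAAAAlD0hAKhUMAC8b0YAzo1lAN2qiQDoxKwA8NvMAHh4eACIiIgAyNb0AKC37gB4kuIAVGzSADdGvgAjI6UAGQqHAHiHaIeYWHd5l5l4eIdXd4eJhfVnV3iHd2ZnWHiIZ3ioeHZ2d4d4h3eKhzqHeEanZoh3h4iHdniIeGmHiGnId3aXenenpXaXh2d3h3hoiHiIh4ccfHT2aHd4d3h3eoeYZnZoiGB2R5aXd4dod3aWqHh3Z8l/laaXp4eHjkaHl4d3eISYuIm3d3eYdmdnhod4Z5lqUnd3hXd2Z5h4iJpneKdFWnell3eIm3d4d4isZcZTmcm5iph3dneYeHd3iHd4mJlWNYZnapZ2h4d3d3eGdnaHaEkvh3iIeHiIeHd4lph3h3iIqEi1dnh3d3h3iIdnhohoaKeGmHZ4d4d5iHeIeXho/ZZ4d1iIdoeYd4ipZ3h1Y1Znd3doWHiYiHeHqajGZod3d3h5epyIh3iIZodmd1eHeIh3Z2h1LjiFSpl3dnqXeJh3iXd3bodmiHd3d7iKp3d3dpx2dmg2iZl2h2d3jHZ4h4k2f6aHePd5iIdKZHhmiHiKN3dpt3aIVmZnb3l6V2d3eKeIeIdjZnd4lahIiIhmh3h3hXeHrGiod6aT0K1mmYdoh4d3d0h3ppZ4dXhGZld3hIeId4Z4h3paafeYx6dYh4d4m3a3lneIhoJnl4d3iIiIh5iGVoq3d3eYdod3d3d6d3hH2MWWdolUh3aHiHd3d2h4V2VnmEiKd5Z5dYh3"/>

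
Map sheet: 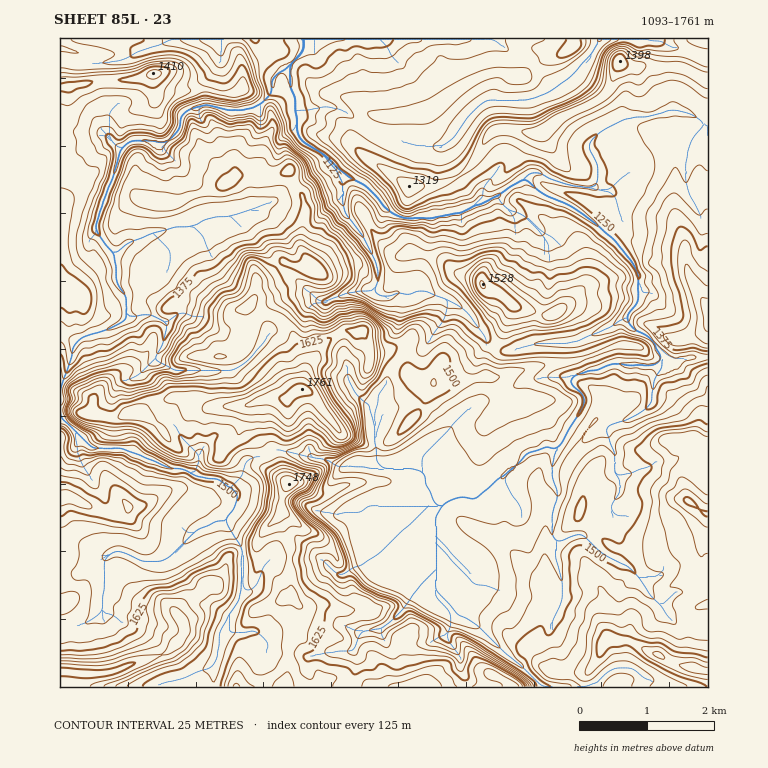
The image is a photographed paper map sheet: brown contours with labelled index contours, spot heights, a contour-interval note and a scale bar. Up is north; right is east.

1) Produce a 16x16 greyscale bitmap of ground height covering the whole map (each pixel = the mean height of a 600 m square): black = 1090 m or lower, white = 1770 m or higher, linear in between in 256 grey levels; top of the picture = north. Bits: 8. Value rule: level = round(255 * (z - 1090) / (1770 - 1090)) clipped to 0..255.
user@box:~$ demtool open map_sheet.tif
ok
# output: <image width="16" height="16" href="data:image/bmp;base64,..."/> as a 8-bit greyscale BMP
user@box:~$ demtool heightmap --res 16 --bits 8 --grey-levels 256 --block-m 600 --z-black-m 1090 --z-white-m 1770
<image width="16" height="16" href="data:image/bmp;base64,Qk02BQAAAAAAADYEAAAoAAAAEAAAABAAAAABAAgAAAAAAAABAAATCwAAEwsAAAABAAAAAAAAAAAAAAEBAQACAgIAAwMDAAQEBAAFBQUABgYGAAcHBwAICAgACQkJAAoKCgALCwsADAwMAA0NDQAODg4ADw8PABAQEAAREREAEhISABMTEwAUFBQAFRUVABYWFgAXFxcAGBgYABkZGQAaGhoAGxsbABwcHAAdHR0AHh4eAB8fHwAgICAAISEhACIiIgAjIyMAJCQkACUlJQAmJiYAJycnACgoKAApKSkAKioqACsrKwAsLCwALS0tAC4uLgAvLy8AMDAwADExMQAyMjIAMzMzADQ0NAA1NTUANjY2ADc3NwA4ODgAOTk5ADo6OgA7OzsAPDw8AD09PQA+Pj4APz8/AEBAQABBQUEAQkJCAENDQwBEREQARUVFAEZGRgBHR0cASEhIAElJSQBKSkoAS0tLAExMTABNTU0ATk5OAE9PTwBQUFAAUVFRAFJSUgBTU1MAVFRUAFVVVQBWVlYAV1dXAFhYWABZWVkAWlpaAFtbWwBcXFwAXV1dAF5eXgBfX18AYGBgAGFhYQBiYmIAY2NjAGRkZABlZWUAZmZmAGdnZwBoaGgAaWlpAGpqagBra2sAbGxsAG1tbQBubm4Ab29vAHBwcABxcXEAcnJyAHNzcwB0dHQAdXV1AHZ2dgB3d3cAeHh4AHl5eQB6enoAe3t7AHx8fAB9fX0Afn5+AH9/fwCAgIAAgYGBAIKCggCDg4MAhISEAIWFhQCGhoYAh4eHAIiIiACJiYkAioqKAIuLiwCMjIwAjY2NAI6OjgCPj48AkJCQAJGRkQCSkpIAk5OTAJSUlACVlZUAlpaWAJeXlwCYmJgAmZmZAJqamgCbm5sAnJycAJ2dnQCenp4An5+fAKCgoAChoaEAoqKiAKOjowCkpKQApaWlAKampgCnp6cAqKioAKmpqQCqqqoAq6urAKysrACtra0Arq6uAK+vrwCwsLAAsbGxALKysgCzs7MAtLS0ALW1tQC2trYAt7e3ALi4uAC5ubkAurq6ALu7uwC8vLwAvb29AL6+vgC/v78AwMDAAMHBwQDCwsIAw8PDAMTExADFxcUAxsbGAMfHxwDIyMgAycnJAMrKygDLy8sAzMzMAM3NzQDOzs4Az8/PANDQ0ADR0dEA0tLSANPT0wDU1NQA1dXVANbW1gDX19cA2NjYANnZ2QDa2toA29vbANzc3ADd3d0A3t7eAN/f3wDg4OAA4eHhAOLi4gDj4+MA5OTkAOXl5QDm5uYA5+fnAOjo6ADp6ekA6urqAOvr6wDs7OwA7e3tAO7u7gDv7+8A8PDwAPHx8QDy8vIA8/PzAPT09AD19fUA9vb2APf39wD4+PgA+fn5APr6+gD7+/sA/Pz8AP39/QD+/v4A////AOfm2cXS1cvGy8jFp6+7ws67weLYxtTJtKuQhpWiv7mzuLTF18bVupp+eXyNmqiksLayq6vA07F9eXp+hpKZpbPLy7alpNmXfHl6e36NlKK9q6imr7bLqYR8e3x5f46dsaa/ztHZ3NyjkoOGg3h8h5yZpq++y+nSo5eZjIZzbWZ0X2p6q7nAwryRiHNxa2Vjb2tQYIa1poJsU12GjIRoTnVdSFNhh5SNT1Nhd2NfWFF0VU9XU1ZmWC81LzhAQj9QYlxNWWFlYysjRT81MDs8R1FVQTtRUzYdNC8rQ09LP0ZJYVtbODAQHSsvMiwtO09LS05LTzImCwwWHScsMTFGUVE="/>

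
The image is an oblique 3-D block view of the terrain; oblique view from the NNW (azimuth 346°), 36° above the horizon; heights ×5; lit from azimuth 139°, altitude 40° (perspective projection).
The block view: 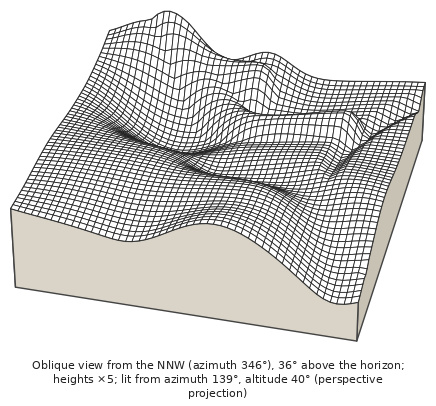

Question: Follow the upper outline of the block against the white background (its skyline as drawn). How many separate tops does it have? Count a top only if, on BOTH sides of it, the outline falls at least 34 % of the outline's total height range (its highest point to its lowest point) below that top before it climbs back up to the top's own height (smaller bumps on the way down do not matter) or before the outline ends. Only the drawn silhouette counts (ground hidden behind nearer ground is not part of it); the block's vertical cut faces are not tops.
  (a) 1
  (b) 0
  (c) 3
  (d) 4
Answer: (a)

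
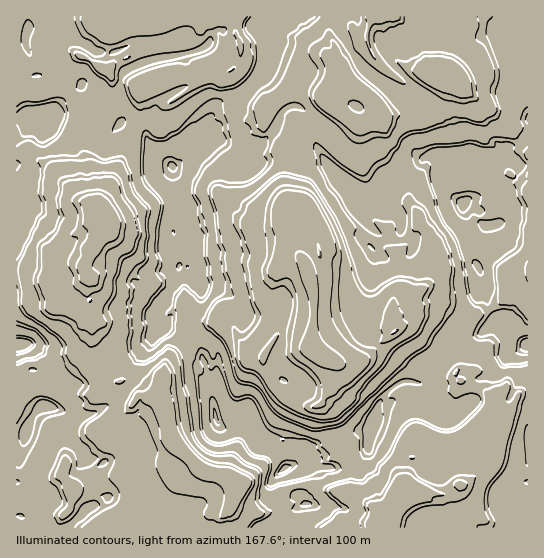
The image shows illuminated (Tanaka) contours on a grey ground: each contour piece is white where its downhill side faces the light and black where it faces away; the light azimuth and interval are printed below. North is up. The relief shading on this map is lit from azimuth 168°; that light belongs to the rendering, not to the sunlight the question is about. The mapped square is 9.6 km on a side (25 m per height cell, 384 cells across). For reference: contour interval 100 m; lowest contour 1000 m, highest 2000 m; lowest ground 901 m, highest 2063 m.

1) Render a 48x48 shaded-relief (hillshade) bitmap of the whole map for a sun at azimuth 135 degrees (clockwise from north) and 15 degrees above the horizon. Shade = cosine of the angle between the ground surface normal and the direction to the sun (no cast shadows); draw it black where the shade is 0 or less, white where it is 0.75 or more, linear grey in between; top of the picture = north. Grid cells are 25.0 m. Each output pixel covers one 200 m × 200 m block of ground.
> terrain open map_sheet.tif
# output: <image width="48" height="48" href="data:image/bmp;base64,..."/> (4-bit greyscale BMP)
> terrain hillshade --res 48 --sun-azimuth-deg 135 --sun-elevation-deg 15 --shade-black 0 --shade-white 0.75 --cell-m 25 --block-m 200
<image width="48" height="48" href="data:image/bmp;base64,Qk32BAAAAAAAAHYAAAAoAAAAMAAAADAAAAABAAQAAAAAAIAEAAATCwAAEwsAABAAAAAAAAAAAAAAABEREQAiIiIAMzMzAERERABVVVUAZmZmAHd3dwCIiIgAmZmZAKqqqgC7u7sAzMzMAN3d3QDu7u4A////AGZnAvyJZVVVZCAAAEaK76rnUgBFVUIhVWZ7YG24dlVVZ2MAABR5rbnaZAAAEkETVVVasgW6dVUyNocQBFI3lojOlUAAAAAEVWVmhRBHZWZCElZQArhVq5it6VZ4cQACVWaYZnZVVXZkREV0AJ7Mztzd3XVq7EAARYadZIqnVYhlV5l3QAnLu7m/7YVVepYgBLh9slZ4ZohlV6yGlQFnhmWN/aZERVZQA7t4t0U1VohjNa21aDEUZ1JM/odmVUVQAYyWimZVV4hRAX23VCAAACEa37Z5qWNSAAnIetlVRnggAEiGdSAAAAAH3ft3zsZEAALMd6uHNGYQADdVdiAAAAAAuqqXa/xUAAAYmFVqk1UQAAcCZkN5AAAAWXZVQp2EEEECWZVF3GUAACggNWV+sQAABnZnYBm2VFVVVph1fsUAAFhgJmVXlQAAAFZolRW7Y3ZmZGZnXPoAADlyFFQzIAAAAARYy1RsueyYdlVVSf9QATmXQUYyMQAQAAA1m4Ymrf/rhyFEBP+jEVi5pUmVRUVyAAADV3cRNWiXhjACAH/nUkfLimvZNVRrIAAARUhhAAAiRVEAAArpZ0e9uavaMjRZoAAABRB1QCERJEMAAAa5i4aLyJ3JISNZxgAAAkACQ2djJDEAAAa5buhpl2zHEBNYxzIAAFYQJnqHZBAAAADMfP15hDjFEAN6uUIAACjGJZqGhzAAABBcjN2ooxOkAAFc64ggABW6ZZuliHAAABAZirm4tzR1AAA3zamTAAa6dpy2iWEAAAAVebmqvHiGAAAXeJh1AAbOiezIrHEAAAAkebmqrZmoIAAnh2dkAASO6v7pnJQAAABFe7mpmpaYYAA3mXZzACVo7d/+q4VAAAA2ecp5mYVlUABGibdjEUaIvY7ezJVRAAAlmbuYmnVlIANYhqgxNmRXrGrcuaZDAAAVmpvbrIVlAQRniYkgB6dEimmsy7hCEhEWi4i/3rZlEDNmaZcRAIlliWqszNpgAjRYrMqu//uUITQ0V5cRMBZmi2rL7MyjADSJ3dqt//2nEzIARWURVEVmjGnKvLy3EAFpzrh439uXITMABFUhRVVniHncu6m5MAIWfelmnJdiEjRBACESNFRGh4jMq6iKYAAEV92Fe5VUI1IBAAAAAAABSJi+pnVXUQAARYuVN6ZVRlMAAAAAAAAAFWd911VGZBMAA2eYQmdVVFVBAAAAAAABIyNHyVVEUiIQAFeahEZlREVlMAQxAAAAIAACeGVVUQEAACZ8xkRnRFVlQzVTEAIAMiEANmZGZQEwAAAY62V5hVVVQzQzIAAAVVZlRGUVqFREEAAAnsZ9tlVUQzIzRBAARVVWU0Qgnah1VEUACulqt1NFRGRFVDEANVVVY1lyBau6qGdQBMx3hzM0R7yYhUMRRVZmmTZ3YQNWjLdgAq2qlkUzRZ3ah2QiVWZmeXQwJTIzAZpiA42812ZRFVaZhkIjVUZmaFRDIjIlUShRNXzryopwADVVVTAUVUVmeGVjNEQhRCRgJmjuq3uzAANVVUADVQ=="/>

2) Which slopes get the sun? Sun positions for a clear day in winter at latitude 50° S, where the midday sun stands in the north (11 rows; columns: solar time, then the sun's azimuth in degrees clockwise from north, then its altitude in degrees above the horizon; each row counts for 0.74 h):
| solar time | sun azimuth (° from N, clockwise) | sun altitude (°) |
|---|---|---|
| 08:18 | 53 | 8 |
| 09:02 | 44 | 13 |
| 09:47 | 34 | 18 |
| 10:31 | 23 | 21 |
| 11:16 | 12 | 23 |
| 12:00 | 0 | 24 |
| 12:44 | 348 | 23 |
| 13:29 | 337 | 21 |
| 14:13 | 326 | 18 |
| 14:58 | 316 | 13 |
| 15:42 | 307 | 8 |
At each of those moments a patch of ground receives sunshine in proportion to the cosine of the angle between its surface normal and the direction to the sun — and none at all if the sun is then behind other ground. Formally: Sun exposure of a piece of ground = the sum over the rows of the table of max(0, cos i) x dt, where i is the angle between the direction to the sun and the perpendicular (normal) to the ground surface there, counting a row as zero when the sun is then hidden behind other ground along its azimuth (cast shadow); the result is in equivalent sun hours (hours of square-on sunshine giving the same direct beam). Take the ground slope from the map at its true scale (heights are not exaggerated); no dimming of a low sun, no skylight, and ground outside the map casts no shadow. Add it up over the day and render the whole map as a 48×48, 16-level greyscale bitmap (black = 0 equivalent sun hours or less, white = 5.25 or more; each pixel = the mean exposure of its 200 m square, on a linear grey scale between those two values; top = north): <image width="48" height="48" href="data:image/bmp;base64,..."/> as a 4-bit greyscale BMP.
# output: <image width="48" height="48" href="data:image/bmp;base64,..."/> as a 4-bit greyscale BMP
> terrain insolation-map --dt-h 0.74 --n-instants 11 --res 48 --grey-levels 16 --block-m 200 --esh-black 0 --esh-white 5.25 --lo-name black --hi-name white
<image width="48" height="48" href="data:image/bmp;base64,Qk32BAAAAAAAAHYAAAAoAAAAMAAAADAAAAABAAQAAAAAAIAEAAATCwAAEwsAABAAAAAAAAAAAAAAABEREQAiIiIAMzMzAERERABVVVUAZmZmAHd3dwCIiIgAmZmZAKqqqgC7u7sAzMzMAN3d3QDu7u4A////AFd6xQJCRWd3ebzHynVEETNVVXd3Zmd2dod0OWETRmd3ZVN4RGUQMyVTNHuZmHVGd3d3eOozZmaKpzEmUiE5iXQwJEV5vJZnd2d6hnvIZmeYdTERUwBFMQARIzIAAmeXdoeIQiR2ZmdlVCEABxAAABARQQAjEAaqd0ZjMwIld3VEQgAAApVFRVVCMQNnZEVqhkVkA2m2ZmRlIAAAAY2XiXYiE0V4h2ZnhjNWFLt3ZlZUEQABV5qJuGZUQjMyNWZmhlRWV4VmZnVTMyIUec7/yHVlQwEAAkZVh6YjVCNmZ3VEVTZnfM3//+mWRQACMRJVeagANmNXuXVFVnh3mt///N24ZVNXdhJGeYyal6uGNlM1Zpequ+piWZvchndmeWI0OHnIZ1Z3MBEUVpi9zIZkSLiuxmZnm9YAAkVVZ3Z2YQACV3mu2WZod3u62lVnZVAAASJGnIZTMgACasmdx3ebiqetvbiHIBZRAgE1mHZmQQABZ8mmd2q6hCRHucl3URNSEBE2Zpp2VBACbIqFM3Z0ICMRnJ3IdlQ3YdqqqLymdiEVZ5tSQmYyE0EjjNupd1EFfO/siom3Z3Y2aaYhNSRCNTNmRJmcd3g3et7N6GZGZmeVZUU1RlNCRTVlISWXtlinnKeHdodmZ6ZCIyNXlmVEVUVVIDVmlzF+6Wd2eId5h6pQASFXdmdUVVUhACNWZjNHd3hlR4l2WGphJlZ4aspkRWQhAAAXZVZmZ3VFVUVomVNlZ3l4ZmdDNWRWMQEUZlR1V0RVdERHi4d2d3h3U1UwVFRURVVERVhhNTRDIkZ3uGV4eGdlZEQRM0RBVlNDRHhiFFMSQzVpaHdnd3h3ZTMjIzRHISNDNHZ2RGMhRUQ0VmdneXeWZTMzIiVSVBUyJWUkVnQ0QyIiM3iHeXaEQzMxETImE0QiNDWXdXZGVAAAI2d3eIYiMgAAATNjNGEkUhWJd3eGMQABESN3mGMxEQAAAjZ3ZTA1aHd3indlEAAAMiR3dhABAAAAEkd3ZhRFjep3lndEAAAANUUkQxAREQAANHr6dmVXd3d4lFcwAAAAJmYlYjRmQiI1R9yMt2M3d3d2InUAAAAANnjqcxNWeGZmfah52WU2d3d2eyABMxRkZ4iHdzFWZWZ3yYq4jIz+7b3ZhRAhRWZmZ+/pd3h52ld3h57v+dupmtq/2UZlRmd1V5edyJl6mGZ3echnapzv6724Znd3Vnd5iZmYzKp1ZnZmrHZVRnd4vbi6eP/sp3d4rv3tnKd2NGdqlmVUImd3vMhVeYmcllZ3p5pp+9yGIkZ3RWZBFoidyYZWd2Znd2e8QjWIfNvbUTVkNVQhfKzHZUaId3d3eJyHEAASRWZ6hjVmRUIpxIYzMiVXd3Z3i5EEyDAAATQ2l1RphDKaNhAAADVFd2Z3cgRkGO/bcSVFZ2RXMhekMkMAE2VGd2Z3ZK7Nx1MVvWZDR3ZCABh1ZndmZmNHd3Z3ebh4iavairYzV2MSMWdZ64d3d3h3d4l3iHeMqHd4iIhqd3YxRHFYvZd3d3e3dw=="/>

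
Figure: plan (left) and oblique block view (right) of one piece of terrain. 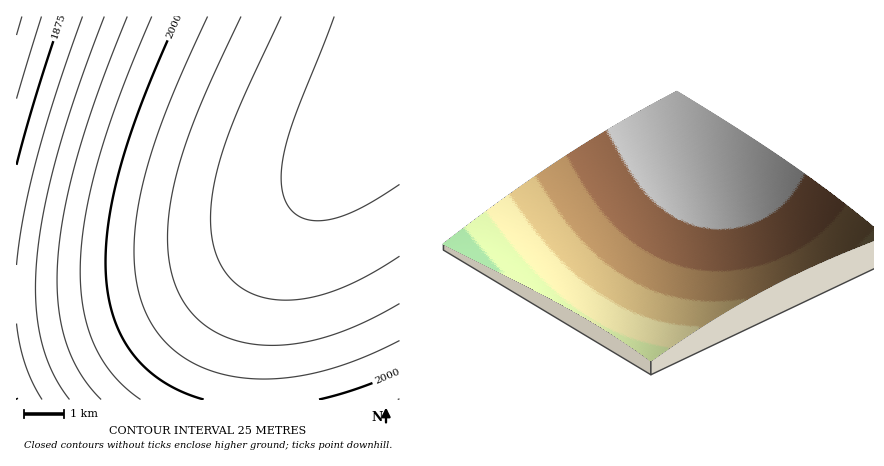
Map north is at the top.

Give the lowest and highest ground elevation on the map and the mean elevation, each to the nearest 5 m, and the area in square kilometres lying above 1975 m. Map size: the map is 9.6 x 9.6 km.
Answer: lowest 1820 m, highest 2120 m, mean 2025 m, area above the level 71.1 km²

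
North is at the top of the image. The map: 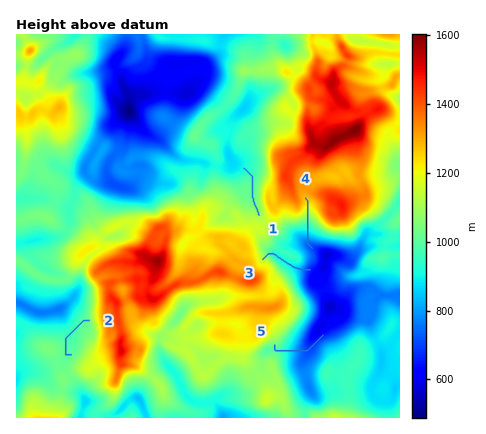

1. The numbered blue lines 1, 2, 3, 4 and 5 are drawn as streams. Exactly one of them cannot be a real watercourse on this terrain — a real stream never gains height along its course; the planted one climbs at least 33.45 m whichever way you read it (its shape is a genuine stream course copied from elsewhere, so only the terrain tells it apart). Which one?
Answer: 2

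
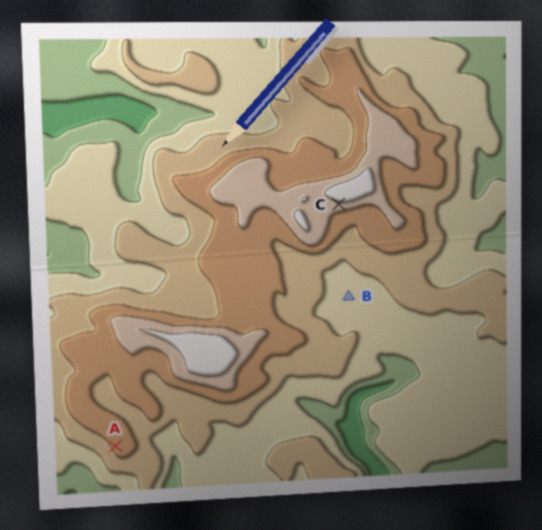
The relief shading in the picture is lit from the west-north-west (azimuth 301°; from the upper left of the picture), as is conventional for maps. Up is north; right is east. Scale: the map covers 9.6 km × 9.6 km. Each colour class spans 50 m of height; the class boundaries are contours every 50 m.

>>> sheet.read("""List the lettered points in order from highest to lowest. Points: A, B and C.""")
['C', 'A', 'B']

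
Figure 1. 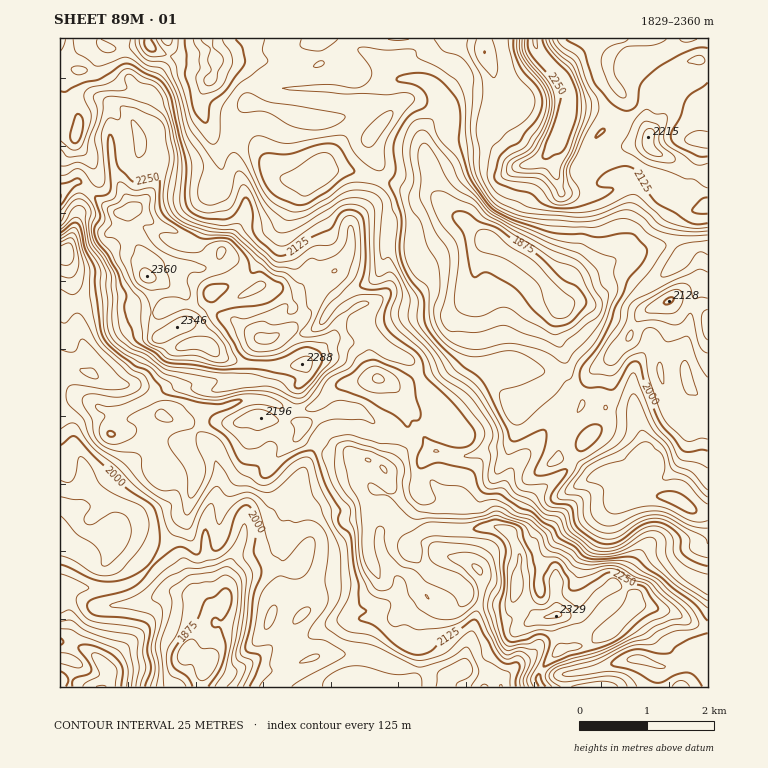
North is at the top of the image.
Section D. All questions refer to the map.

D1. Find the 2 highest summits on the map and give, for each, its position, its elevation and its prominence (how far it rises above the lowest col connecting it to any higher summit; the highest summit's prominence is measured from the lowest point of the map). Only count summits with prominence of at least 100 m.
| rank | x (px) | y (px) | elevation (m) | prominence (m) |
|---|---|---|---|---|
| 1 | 147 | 276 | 2360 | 531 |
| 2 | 556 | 616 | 2329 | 186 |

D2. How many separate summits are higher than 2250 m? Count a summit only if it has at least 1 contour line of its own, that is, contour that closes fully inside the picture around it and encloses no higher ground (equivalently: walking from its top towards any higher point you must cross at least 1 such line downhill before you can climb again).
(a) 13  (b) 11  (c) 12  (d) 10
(d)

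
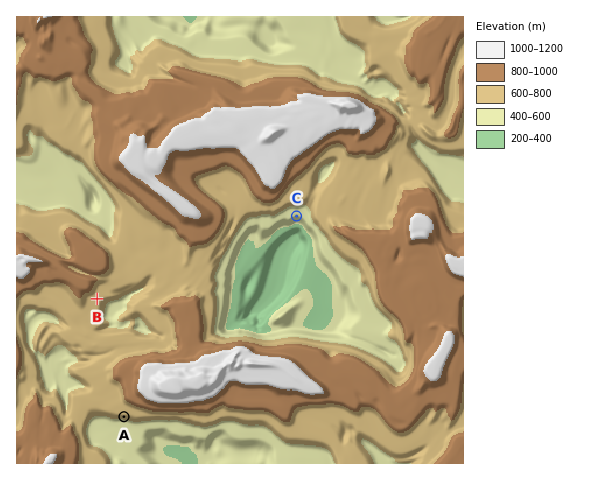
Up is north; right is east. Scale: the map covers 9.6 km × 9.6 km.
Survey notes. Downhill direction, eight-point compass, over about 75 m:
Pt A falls S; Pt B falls SE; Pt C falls S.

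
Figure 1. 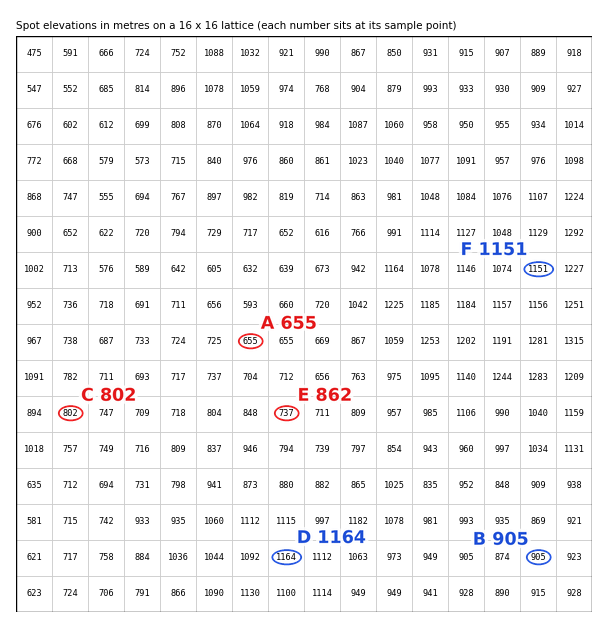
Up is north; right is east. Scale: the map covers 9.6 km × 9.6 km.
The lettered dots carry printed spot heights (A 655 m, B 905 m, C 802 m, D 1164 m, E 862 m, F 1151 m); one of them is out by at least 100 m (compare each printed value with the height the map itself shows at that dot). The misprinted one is E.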